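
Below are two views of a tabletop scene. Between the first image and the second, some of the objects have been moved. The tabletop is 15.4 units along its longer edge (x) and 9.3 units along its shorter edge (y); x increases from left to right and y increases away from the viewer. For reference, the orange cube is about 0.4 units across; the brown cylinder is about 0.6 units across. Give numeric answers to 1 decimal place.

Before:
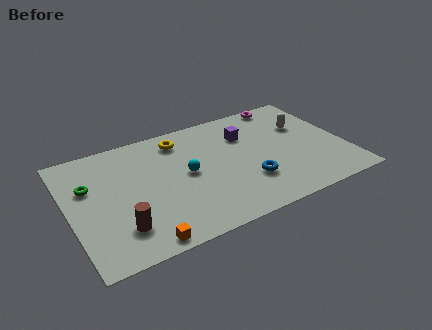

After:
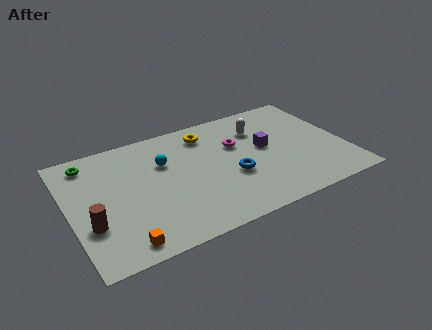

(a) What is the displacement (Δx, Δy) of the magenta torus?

(-3.2, -2.5)

The magenta torus started near (12.7, 8.5) and ended near (9.5, 6.0).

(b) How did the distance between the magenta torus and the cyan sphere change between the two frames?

-3.1

The distance was about 7.2 in the first image and 4.1 in the second, so they moved 3.1 units closer together.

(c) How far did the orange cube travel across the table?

1.0

The orange cube was near (3.5, 0.8) before and (2.5, 1.1) after, so it travelled √(1.0² + 0.3²) ≈ 1.0 units.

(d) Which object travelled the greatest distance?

the magenta torus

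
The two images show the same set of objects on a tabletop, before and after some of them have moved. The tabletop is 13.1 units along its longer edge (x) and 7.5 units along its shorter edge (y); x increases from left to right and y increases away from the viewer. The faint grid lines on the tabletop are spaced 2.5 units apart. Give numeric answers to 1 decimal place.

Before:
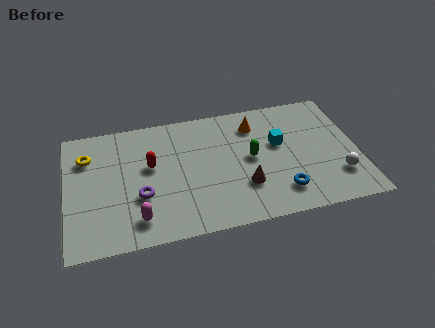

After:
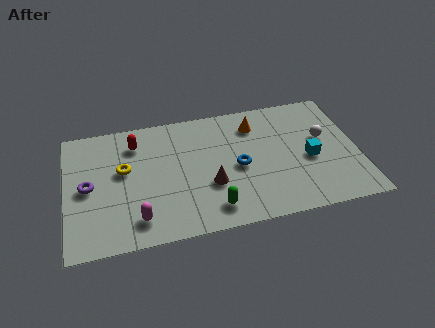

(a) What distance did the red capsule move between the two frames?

1.6

The red capsule was near (3.8, 4.4) before and (3.2, 5.9) after, so it travelled √(0.6² + 1.5²) ≈ 1.6 units.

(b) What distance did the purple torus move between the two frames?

2.5

The purple torus was near (3.3, 2.7) before and (1.0, 3.7) after, so it travelled √(2.3² + 1.0²) ≈ 2.5 units.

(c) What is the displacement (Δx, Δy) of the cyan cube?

(1.3, -1.2)

The cyan cube started near (9.6, 4.5) and ended near (10.9, 3.3).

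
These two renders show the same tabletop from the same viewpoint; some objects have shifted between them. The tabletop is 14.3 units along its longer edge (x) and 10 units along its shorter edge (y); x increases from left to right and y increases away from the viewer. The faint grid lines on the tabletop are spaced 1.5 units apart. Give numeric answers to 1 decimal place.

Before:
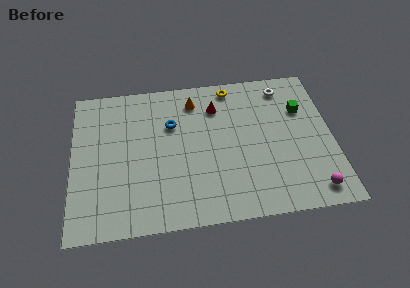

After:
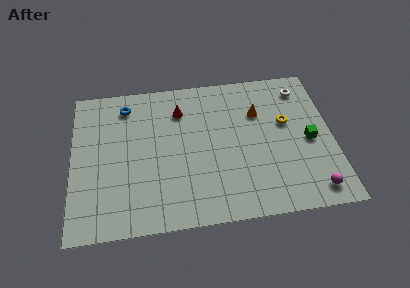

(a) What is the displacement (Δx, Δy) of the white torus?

(1.0, -0.2)

From the two frames, the white torus sits at roughly (11.8, 8.5) before and (12.8, 8.3) after.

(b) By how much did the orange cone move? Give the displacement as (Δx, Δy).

(3.5, -1.3)

From the two frames, the orange cone sits at roughly (6.8, 8.2) before and (10.3, 6.9) after.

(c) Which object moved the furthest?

the yellow torus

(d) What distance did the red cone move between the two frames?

2.0

From (8.0, 7.6) to (6.0, 7.6), the red cone covered √(2.0² + 0.0²) ≈ 2.0 units.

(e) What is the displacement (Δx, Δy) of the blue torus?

(-2.5, 1.6)

The blue torus started near (5.5, 6.7) and ended near (3.0, 8.3).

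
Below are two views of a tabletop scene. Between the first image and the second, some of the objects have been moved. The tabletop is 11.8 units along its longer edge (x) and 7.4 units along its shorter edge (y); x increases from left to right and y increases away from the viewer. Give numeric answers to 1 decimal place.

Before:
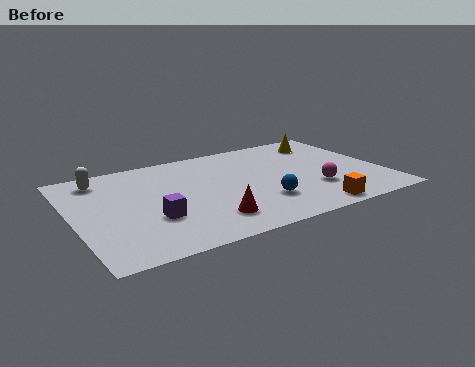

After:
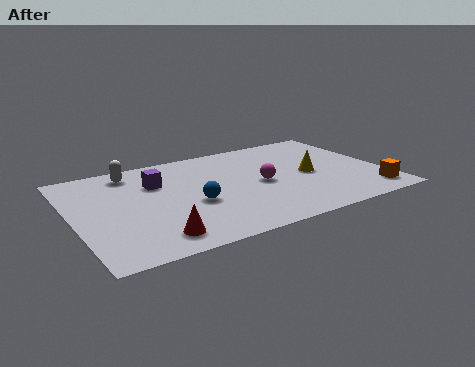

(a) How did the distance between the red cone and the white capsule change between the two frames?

-0.7

Before: roughly 5.8 units apart; after: 5.1. That's 0.7 units closer together.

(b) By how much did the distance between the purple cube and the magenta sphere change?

-2.1

Before: roughly 6.2 units apart; after: 4.1. That's 2.1 units closer together.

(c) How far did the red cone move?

2.1

The red cone moved from about (4.8, 1.6) to (2.7, 1.2), a distance of √(2.1² + 0.4²) ≈ 2.1.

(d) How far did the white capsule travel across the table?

1.2

The white capsule was near (1.3, 6.2) before and (2.5, 6.3) after, so it travelled √(1.2² + 0.1²) ≈ 1.2 units.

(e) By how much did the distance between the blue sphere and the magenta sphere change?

+0.6

They were about 2.1 units apart before and 2.7 after — 0.6 units further apart.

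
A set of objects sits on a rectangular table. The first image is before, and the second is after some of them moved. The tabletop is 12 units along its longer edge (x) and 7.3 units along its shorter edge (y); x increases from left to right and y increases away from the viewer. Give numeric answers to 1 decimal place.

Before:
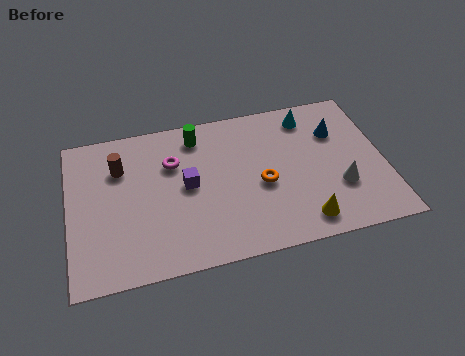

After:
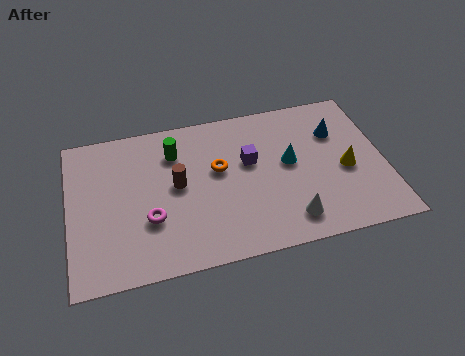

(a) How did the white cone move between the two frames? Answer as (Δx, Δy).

(-2.0, -1.1)

The white cone was at about (10.2, 2.4) and moved to about (8.2, 1.3).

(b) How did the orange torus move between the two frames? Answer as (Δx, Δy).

(-1.6, 1.1)

From the two frames, the orange torus sits at roughly (7.3, 3.2) before and (5.7, 4.3) after.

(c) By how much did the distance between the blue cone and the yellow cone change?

-2.4

Before: roughly 4.3 units apart; after: 1.9. That's 2.4 units closer together.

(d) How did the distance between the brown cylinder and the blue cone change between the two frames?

-2.0

The distance was about 8.3 in the first image and 6.3 in the second, so they moved 2.0 units closer together.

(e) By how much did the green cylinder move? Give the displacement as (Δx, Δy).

(-0.9, -0.6)

The green cylinder was at about (5.0, 6.1) and moved to about (4.1, 5.5).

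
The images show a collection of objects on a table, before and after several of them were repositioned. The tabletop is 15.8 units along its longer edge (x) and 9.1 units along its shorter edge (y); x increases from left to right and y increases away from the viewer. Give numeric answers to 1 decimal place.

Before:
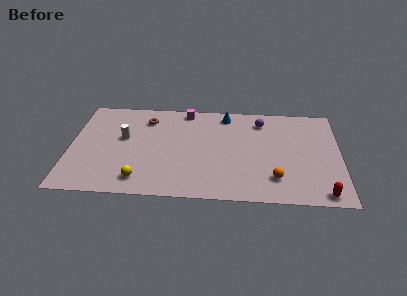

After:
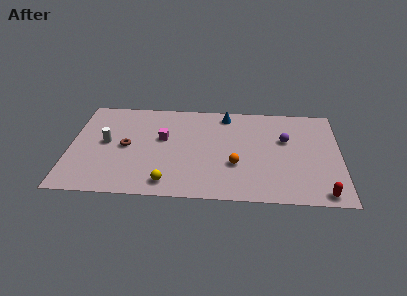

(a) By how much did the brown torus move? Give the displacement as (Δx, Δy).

(-1.1, -2.7)

The brown torus was at about (4.4, 7.2) and moved to about (3.3, 4.5).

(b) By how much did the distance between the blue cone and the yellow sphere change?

-0.7

Before: roughly 8.1 units apart; after: 7.4. That's 0.7 units closer together.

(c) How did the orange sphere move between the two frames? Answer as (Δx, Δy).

(-2.3, 1.1)

From the two frames, the orange sphere sits at roughly (12.0, 2.1) before and (9.7, 3.2) after.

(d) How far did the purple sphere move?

2.2

The purple sphere was near (11.2, 7.4) before and (12.6, 5.7) after, so it travelled √(1.4² + 1.7²) ≈ 2.2 units.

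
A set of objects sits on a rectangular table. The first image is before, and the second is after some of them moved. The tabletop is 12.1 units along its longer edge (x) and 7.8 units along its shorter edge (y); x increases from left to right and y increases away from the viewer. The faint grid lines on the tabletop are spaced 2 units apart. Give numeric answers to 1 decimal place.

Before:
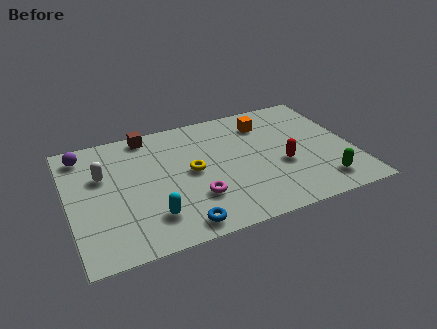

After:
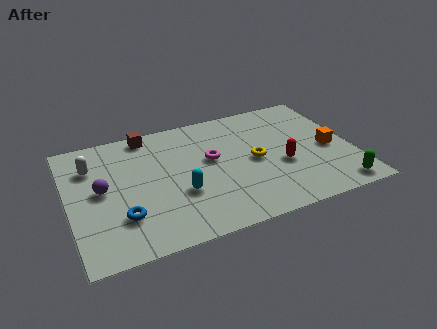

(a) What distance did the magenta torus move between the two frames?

2.4

From (5.2, 2.3) to (6.1, 4.5), the magenta torus covered √(0.9² + 2.2²) ≈ 2.4 units.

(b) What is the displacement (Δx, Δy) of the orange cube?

(2.5, -2.6)

The orange cube was at about (8.6, 6.1) and moved to about (11.1, 3.5).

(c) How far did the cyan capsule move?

1.6

From (3.3, 1.8) to (4.6, 2.8), the cyan capsule covered √(1.3² + 1.0²) ≈ 1.6 units.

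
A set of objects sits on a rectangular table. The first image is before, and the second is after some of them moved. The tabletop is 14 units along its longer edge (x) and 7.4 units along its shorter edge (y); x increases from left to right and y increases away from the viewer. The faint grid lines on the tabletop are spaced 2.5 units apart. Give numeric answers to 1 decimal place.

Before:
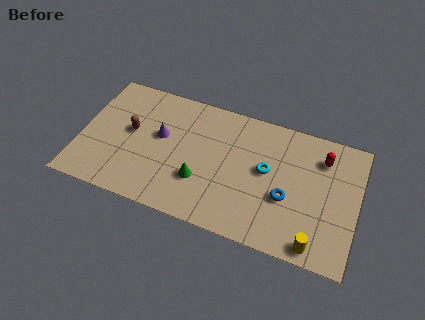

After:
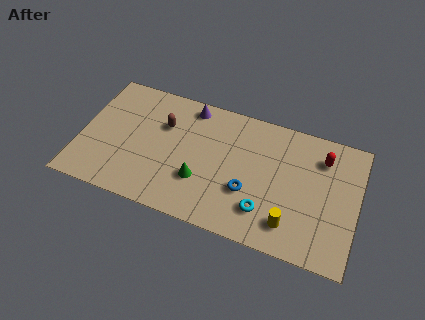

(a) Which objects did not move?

the green cone and the red capsule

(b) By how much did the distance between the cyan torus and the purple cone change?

+0.9

They were about 5.4 units apart before and 6.3 after — 0.9 units further apart.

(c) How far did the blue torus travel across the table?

1.9

From (10.5, 2.9) to (8.6, 2.6), the blue torus covered √(1.9² + 0.3²) ≈ 1.9 units.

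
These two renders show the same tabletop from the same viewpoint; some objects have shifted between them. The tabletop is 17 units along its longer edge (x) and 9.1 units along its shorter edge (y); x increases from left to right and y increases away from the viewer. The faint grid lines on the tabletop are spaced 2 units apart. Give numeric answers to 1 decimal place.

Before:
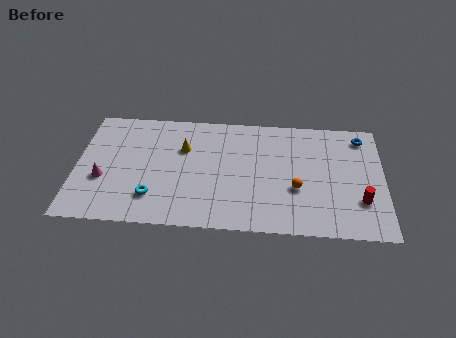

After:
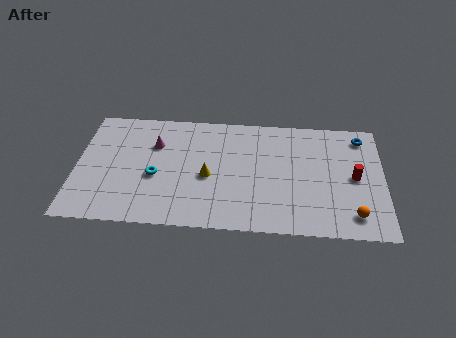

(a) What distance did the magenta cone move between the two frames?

4.0

The magenta cone moved from about (1.5, 3.4) to (4.3, 6.3), a distance of √(2.8² + 2.9²) ≈ 4.0.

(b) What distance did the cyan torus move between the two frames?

1.6

From (4.3, 2.2) to (4.4, 3.8), the cyan torus covered √(0.1² + 1.6²) ≈ 1.6 units.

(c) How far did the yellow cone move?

2.5

The yellow cone was near (5.9, 6.1) before and (7.3, 4.0) after, so it travelled √(1.4² + 2.1²) ≈ 2.5 units.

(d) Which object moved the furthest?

the magenta cone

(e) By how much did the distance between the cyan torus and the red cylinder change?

-0.4

Before: roughly 11.4 units apart; after: 11.0. That's 0.4 units closer together.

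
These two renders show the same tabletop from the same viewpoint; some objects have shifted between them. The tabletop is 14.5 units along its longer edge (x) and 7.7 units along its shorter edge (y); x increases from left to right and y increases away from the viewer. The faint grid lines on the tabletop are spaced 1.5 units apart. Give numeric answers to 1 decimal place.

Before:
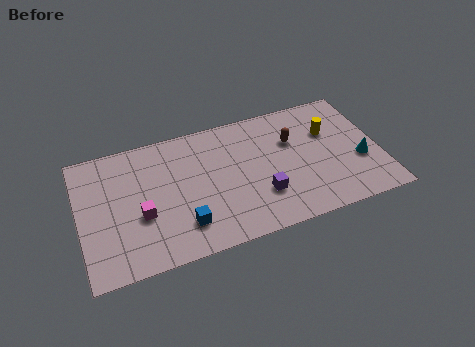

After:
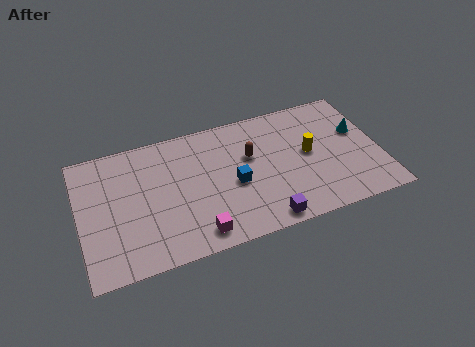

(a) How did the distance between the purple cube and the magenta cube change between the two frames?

-2.5

They were about 5.7 units apart before and 3.2 after — 2.5 units closer together.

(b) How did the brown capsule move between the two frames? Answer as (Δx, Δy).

(-2.1, -0.3)

From the two frames, the brown capsule sits at roughly (10.4, 5.1) before and (8.3, 4.8) after.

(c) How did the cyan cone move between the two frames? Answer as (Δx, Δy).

(0.1, 1.8)

The cyan cone started near (13.5, 2.9) and ended near (13.6, 4.7).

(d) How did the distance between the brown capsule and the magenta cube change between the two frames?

-3.1

Before: roughly 7.8 units apart; after: 4.7. That's 3.1 units closer together.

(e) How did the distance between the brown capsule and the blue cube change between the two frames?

-4.8

Before: roughly 6.5 units apart; after: 1.7. That's 4.8 units closer together.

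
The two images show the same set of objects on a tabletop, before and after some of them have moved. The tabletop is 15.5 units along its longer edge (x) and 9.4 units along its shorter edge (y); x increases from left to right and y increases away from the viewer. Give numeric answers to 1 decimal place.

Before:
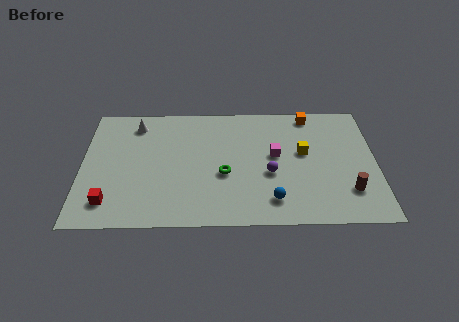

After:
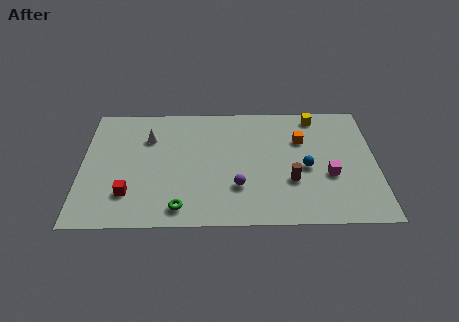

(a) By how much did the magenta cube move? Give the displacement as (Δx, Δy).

(2.8, -1.6)

The magenta cube started near (10.2, 5.2) and ended near (13.0, 3.6).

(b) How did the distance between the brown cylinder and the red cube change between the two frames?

-4.0

They were about 12.5 units apart before and 8.5 after — 4.0 units closer together.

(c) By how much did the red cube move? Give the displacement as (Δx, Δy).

(1.0, 0.6)

The red cube started near (1.5, 1.8) and ended near (2.5, 2.4).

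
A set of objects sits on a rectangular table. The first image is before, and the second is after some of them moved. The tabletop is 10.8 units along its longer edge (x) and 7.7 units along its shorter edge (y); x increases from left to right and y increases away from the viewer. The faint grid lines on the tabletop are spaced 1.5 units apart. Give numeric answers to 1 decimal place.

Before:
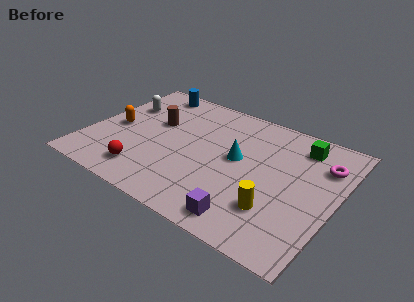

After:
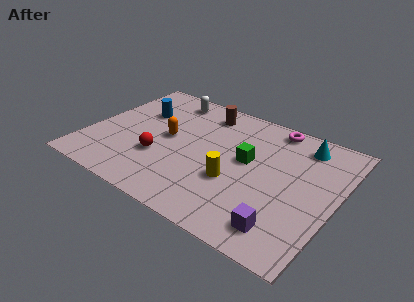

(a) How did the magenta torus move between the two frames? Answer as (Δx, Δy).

(-2.4, 1.3)

The magenta torus was at about (10.0, 5.6) and moved to about (7.6, 6.9).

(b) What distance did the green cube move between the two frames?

2.8

The green cube was near (8.9, 6.3) before and (6.9, 4.3) after, so it travelled √(2.0² + 2.0²) ≈ 2.8 units.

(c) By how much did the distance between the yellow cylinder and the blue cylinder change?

-2.8

The distance was about 8.0 in the first image and 5.2 in the second, so they moved 2.8 units closer together.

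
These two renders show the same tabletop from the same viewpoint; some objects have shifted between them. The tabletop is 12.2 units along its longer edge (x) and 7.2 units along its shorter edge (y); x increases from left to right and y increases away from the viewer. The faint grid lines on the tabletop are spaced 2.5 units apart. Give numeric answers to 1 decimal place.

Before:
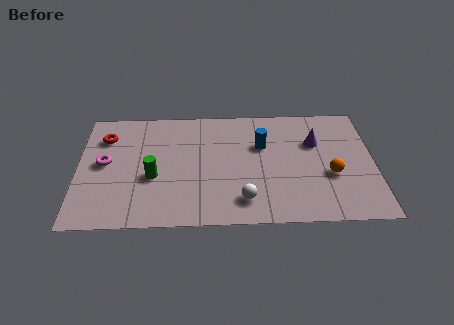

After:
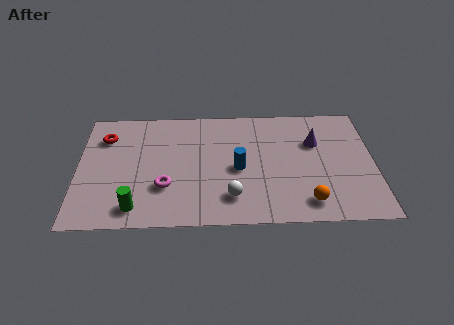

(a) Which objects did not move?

the purple cone and the red torus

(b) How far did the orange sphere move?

1.9

The orange sphere was near (10.4, 2.8) before and (9.4, 1.2) after, so it travelled √(1.0² + 1.6²) ≈ 1.9 units.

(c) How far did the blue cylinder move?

1.7

From (7.6, 4.7) to (6.6, 3.3), the blue cylinder covered √(1.0² + 1.4²) ≈ 1.7 units.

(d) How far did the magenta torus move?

2.9

The magenta torus moved from about (1.1, 3.8) to (3.6, 2.3), a distance of √(2.5² + 1.5²) ≈ 2.9.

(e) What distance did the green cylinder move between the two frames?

1.9

From (3.1, 2.9) to (2.4, 1.1), the green cylinder covered √(0.7² + 1.8²) ≈ 1.9 units.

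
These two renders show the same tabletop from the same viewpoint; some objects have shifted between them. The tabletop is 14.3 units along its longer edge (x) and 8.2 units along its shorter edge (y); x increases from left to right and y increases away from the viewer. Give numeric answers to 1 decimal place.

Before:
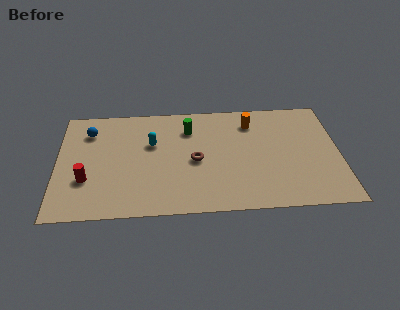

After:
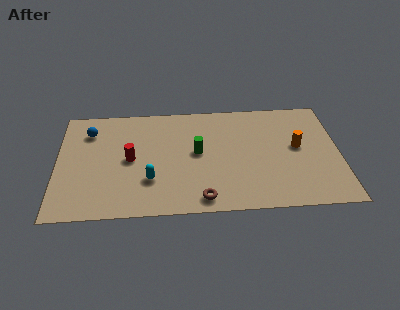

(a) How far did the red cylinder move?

2.6

From (1.5, 2.7) to (3.7, 4.1), the red cylinder covered √(2.2² + 1.4²) ≈ 2.6 units.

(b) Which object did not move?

the blue sphere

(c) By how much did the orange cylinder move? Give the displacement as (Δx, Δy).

(2.3, -2.0)

The orange cylinder was at about (9.9, 6.5) and moved to about (12.2, 4.5).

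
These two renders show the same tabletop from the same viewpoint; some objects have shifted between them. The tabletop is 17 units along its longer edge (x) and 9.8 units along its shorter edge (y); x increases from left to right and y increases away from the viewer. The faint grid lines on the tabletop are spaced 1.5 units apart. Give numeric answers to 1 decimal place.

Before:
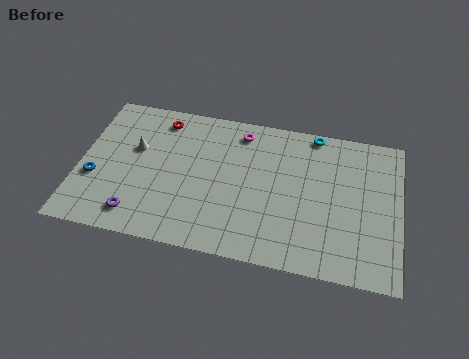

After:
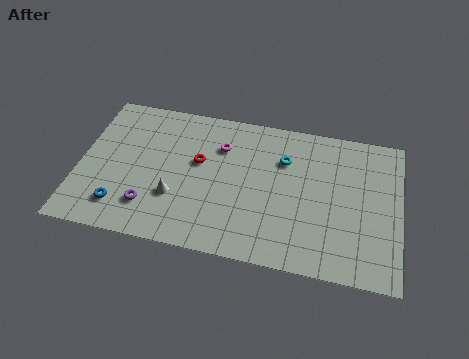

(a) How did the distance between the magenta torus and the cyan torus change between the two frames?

-0.6

Before: roughly 4.0 units apart; after: 3.4. That's 0.6 units closer together.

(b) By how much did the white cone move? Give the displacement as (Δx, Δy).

(2.3, -2.8)

From the two frames, the white cone sits at roughly (2.9, 6.0) before and (5.2, 3.2) after.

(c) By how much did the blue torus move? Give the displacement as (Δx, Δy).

(1.5, -1.6)

The blue torus started near (0.9, 3.6) and ended near (2.4, 2.0).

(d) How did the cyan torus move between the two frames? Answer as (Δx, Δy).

(-1.5, -2.1)

The cyan torus started near (12.3, 9.0) and ended near (10.8, 6.9).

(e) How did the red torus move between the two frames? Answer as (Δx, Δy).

(2.2, -2.5)

The red torus was at about (4.1, 8.3) and moved to about (6.3, 5.8).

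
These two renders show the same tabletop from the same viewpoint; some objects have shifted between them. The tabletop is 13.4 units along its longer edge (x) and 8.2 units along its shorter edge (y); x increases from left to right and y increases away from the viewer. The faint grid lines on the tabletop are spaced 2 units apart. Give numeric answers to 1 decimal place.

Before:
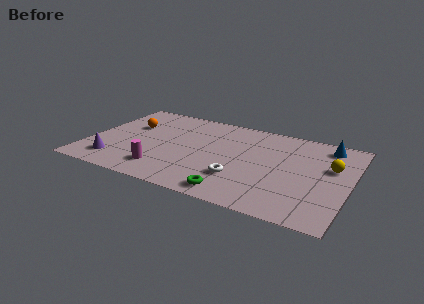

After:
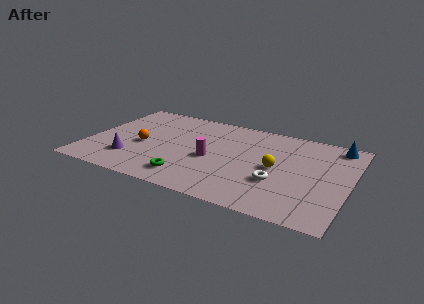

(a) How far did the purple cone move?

0.9

From (1.6, 1.6) to (2.4, 2.1), the purple cone covered √(0.8² + 0.5²) ≈ 0.9 units.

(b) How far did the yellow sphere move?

2.9

From (12.4, 5.1) to (9.7, 4.0), the yellow sphere covered √(2.7² + 1.1²) ≈ 2.9 units.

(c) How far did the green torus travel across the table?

2.5

The green torus moved from about (7.9, 1.0) to (5.5, 1.5), a distance of √(2.4² + 0.5²) ≈ 2.5.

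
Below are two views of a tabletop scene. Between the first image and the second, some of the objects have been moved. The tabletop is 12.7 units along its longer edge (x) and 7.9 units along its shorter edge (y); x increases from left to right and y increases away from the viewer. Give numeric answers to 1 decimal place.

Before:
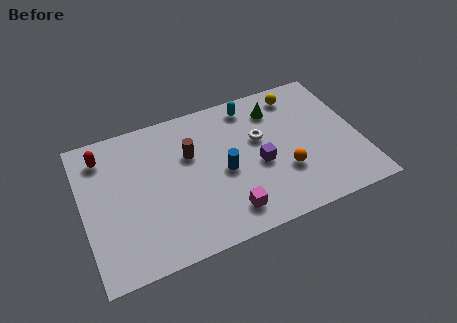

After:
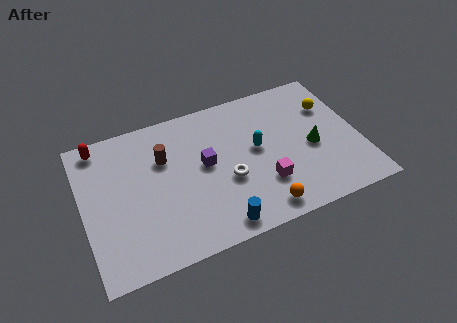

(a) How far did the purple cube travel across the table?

2.6

From (8.0, 3.4) to (5.6, 4.3), the purple cube covered √(2.4² + 0.9²) ≈ 2.6 units.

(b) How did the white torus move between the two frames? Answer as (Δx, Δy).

(-1.7, -1.7)

From the two frames, the white torus sits at roughly (8.2, 4.8) before and (6.5, 3.1) after.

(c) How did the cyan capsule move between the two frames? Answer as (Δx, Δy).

(0.0, -2.5)

The cyan capsule was at about (8.0, 6.8) and moved to about (8.0, 4.3).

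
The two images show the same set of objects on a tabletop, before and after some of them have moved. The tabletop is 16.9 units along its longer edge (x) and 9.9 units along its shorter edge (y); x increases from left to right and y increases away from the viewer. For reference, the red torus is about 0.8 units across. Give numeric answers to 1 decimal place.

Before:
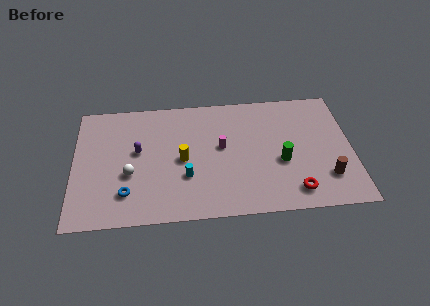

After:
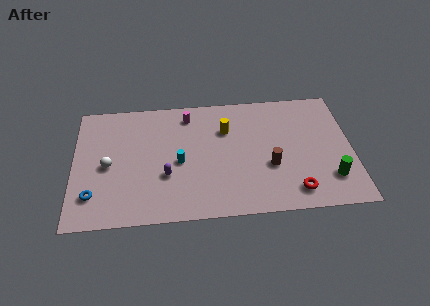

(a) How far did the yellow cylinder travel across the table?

3.5

From (6.6, 4.7) to (9.3, 6.9), the yellow cylinder covered √(2.7² + 2.2²) ≈ 3.5 units.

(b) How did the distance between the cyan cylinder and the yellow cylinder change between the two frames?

+2.4

They were about 1.4 units apart before and 3.8 after — 2.4 units further apart.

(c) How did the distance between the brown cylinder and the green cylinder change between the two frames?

+0.7

Before: roughly 3.1 units apart; after: 3.8. That's 0.7 units further apart.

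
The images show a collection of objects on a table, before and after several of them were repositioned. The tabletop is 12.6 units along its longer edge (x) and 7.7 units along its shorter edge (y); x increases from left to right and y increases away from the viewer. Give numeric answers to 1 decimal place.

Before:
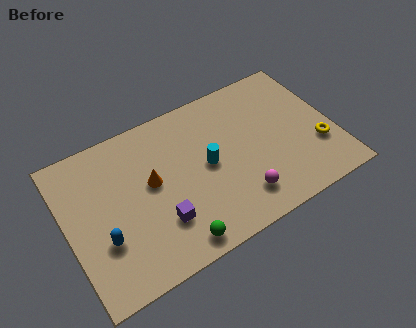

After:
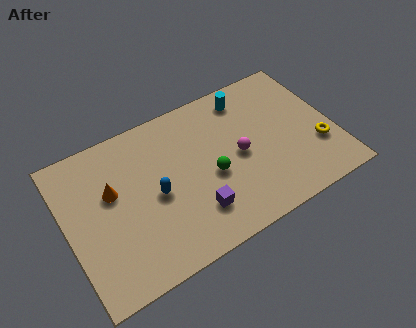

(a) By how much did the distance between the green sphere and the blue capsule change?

-0.9

They were about 3.5 units apart before and 2.6 after — 0.9 units closer together.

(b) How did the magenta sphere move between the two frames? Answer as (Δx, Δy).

(0.3, 2.1)

From the two frames, the magenta sphere sits at roughly (7.8, 1.6) before and (8.1, 3.7) after.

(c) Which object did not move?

the yellow torus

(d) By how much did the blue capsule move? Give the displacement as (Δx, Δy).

(2.6, 1.0)

The blue capsule was at about (1.5, 2.6) and moved to about (4.1, 3.6).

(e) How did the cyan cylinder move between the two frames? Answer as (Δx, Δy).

(2.3, 2.6)

The cyan cylinder started near (6.6, 3.9) and ended near (8.9, 6.5).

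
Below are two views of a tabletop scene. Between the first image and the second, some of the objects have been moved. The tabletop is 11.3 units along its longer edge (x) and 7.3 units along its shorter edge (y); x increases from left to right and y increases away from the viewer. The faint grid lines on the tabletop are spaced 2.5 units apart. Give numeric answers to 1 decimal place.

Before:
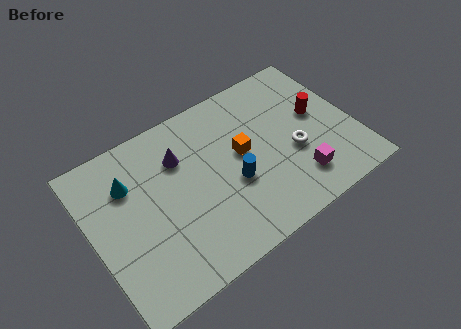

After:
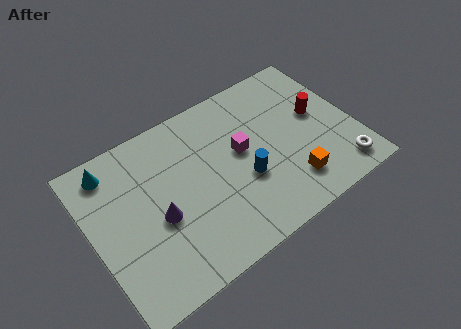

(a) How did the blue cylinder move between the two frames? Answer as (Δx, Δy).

(0.5, -0.1)

The blue cylinder was at about (5.9, 2.9) and moved to about (6.4, 2.8).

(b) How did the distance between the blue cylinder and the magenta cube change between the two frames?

-1.6

Before: roughly 2.9 units apart; after: 1.3. That's 1.6 units closer together.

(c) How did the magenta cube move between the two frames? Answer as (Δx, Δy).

(-2.0, 2.5)

The magenta cube was at about (8.5, 1.6) and moved to about (6.5, 4.1).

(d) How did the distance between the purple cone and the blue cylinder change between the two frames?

+0.7

The distance was about 3.0 in the first image and 3.7 in the second, so they moved 0.7 units further apart.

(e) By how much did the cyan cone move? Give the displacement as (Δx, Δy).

(-0.6, 1.0)

The cyan cone started near (1.8, 5.2) and ended near (1.2, 6.2).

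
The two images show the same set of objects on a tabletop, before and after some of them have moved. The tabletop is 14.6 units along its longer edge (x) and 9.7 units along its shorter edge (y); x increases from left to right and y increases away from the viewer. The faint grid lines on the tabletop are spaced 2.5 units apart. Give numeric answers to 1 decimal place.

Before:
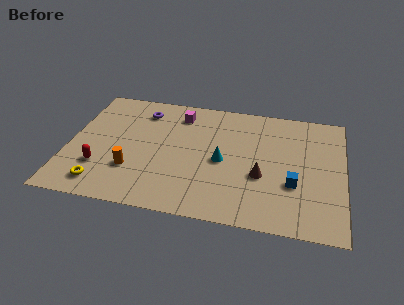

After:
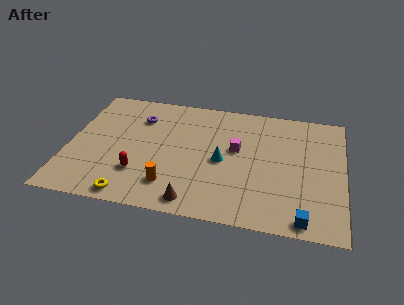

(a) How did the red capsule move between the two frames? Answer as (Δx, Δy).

(2.1, -0.1)

The red capsule was at about (1.8, 2.8) and moved to about (3.9, 2.7).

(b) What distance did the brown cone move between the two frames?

4.3

The brown cone moved from about (10.3, 3.7) to (6.9, 1.1), a distance of √(3.4² + 2.6²) ≈ 4.3.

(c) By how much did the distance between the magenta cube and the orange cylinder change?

-0.7

Before: roughly 5.5 units apart; after: 4.8. That's 0.7 units closer together.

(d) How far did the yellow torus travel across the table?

1.7

The yellow torus moved from about (2.0, 1.5) to (3.6, 0.9), a distance of √(1.6² + 0.6²) ≈ 1.7.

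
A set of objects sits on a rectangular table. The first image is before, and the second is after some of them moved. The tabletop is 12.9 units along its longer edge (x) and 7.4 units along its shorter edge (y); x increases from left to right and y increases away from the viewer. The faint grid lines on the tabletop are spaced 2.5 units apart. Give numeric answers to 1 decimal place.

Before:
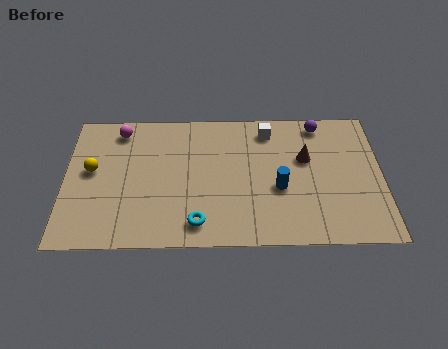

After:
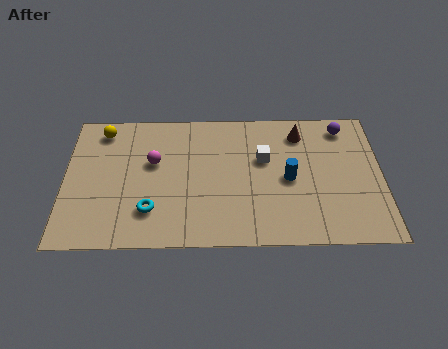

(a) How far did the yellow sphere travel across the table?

2.2

The yellow sphere was near (1.1, 4.1) before and (1.5, 6.3) after, so it travelled √(0.4² + 2.2²) ≈ 2.2 units.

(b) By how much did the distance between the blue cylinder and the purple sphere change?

-0.3

They were about 3.9 units apart before and 3.6 after — 0.3 units closer together.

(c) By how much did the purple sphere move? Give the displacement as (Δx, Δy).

(1.0, -0.2)

The purple sphere was at about (10.4, 6.5) and moved to about (11.4, 6.3).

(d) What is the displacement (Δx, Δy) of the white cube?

(-0.2, -1.6)

The white cube was at about (8.3, 6.2) and moved to about (8.1, 4.6).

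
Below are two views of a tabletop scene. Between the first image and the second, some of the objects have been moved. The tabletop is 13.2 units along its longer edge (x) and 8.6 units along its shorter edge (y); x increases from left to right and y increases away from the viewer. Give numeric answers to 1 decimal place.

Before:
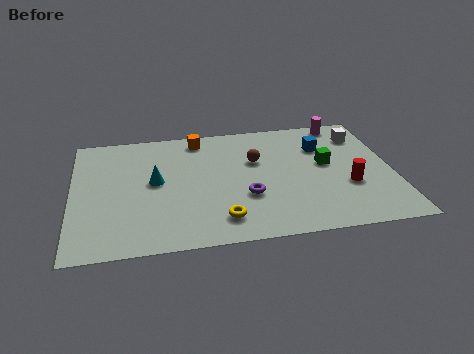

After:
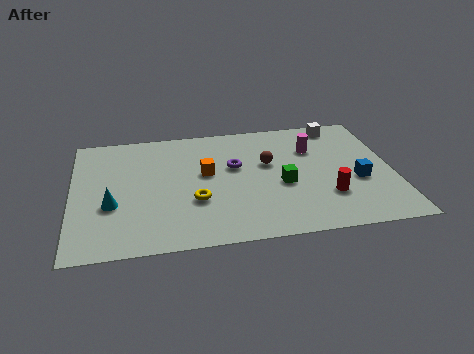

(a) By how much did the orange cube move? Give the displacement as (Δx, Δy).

(0.2, -2.6)

The orange cube started near (5.3, 7.5) and ended near (5.5, 4.9).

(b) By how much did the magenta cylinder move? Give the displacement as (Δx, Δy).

(-1.4, -1.8)

The magenta cylinder started near (11.4, 7.8) and ended near (10.0, 6.0).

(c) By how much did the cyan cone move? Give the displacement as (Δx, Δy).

(-1.8, -1.4)

From the two frames, the cyan cone sits at roughly (3.4, 4.6) before and (1.6, 3.2) after.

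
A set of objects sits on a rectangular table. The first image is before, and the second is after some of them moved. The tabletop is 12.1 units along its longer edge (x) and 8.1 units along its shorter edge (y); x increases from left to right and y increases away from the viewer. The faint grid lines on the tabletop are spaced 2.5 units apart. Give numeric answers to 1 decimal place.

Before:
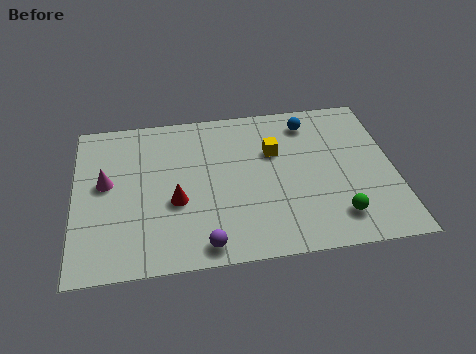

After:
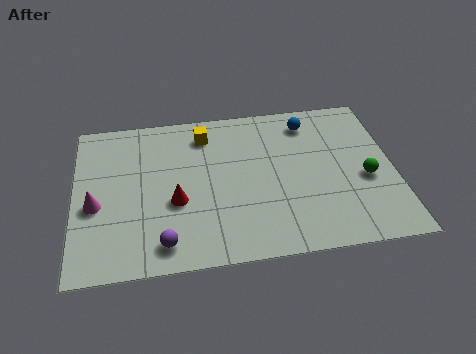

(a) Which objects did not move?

the blue sphere and the red cone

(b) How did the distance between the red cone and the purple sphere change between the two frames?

-0.4

The distance was about 2.5 in the first image and 2.1 in the second, so they moved 0.4 units closer together.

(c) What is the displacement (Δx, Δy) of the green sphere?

(1.2, 1.8)

From the two frames, the green sphere sits at roughly (9.8, 1.6) before and (11.0, 3.4) after.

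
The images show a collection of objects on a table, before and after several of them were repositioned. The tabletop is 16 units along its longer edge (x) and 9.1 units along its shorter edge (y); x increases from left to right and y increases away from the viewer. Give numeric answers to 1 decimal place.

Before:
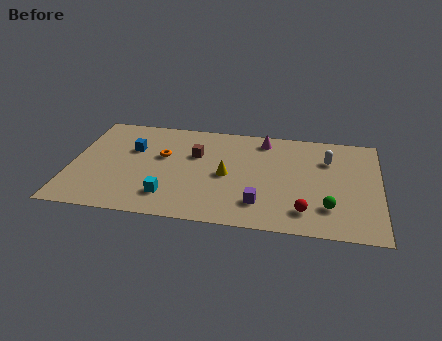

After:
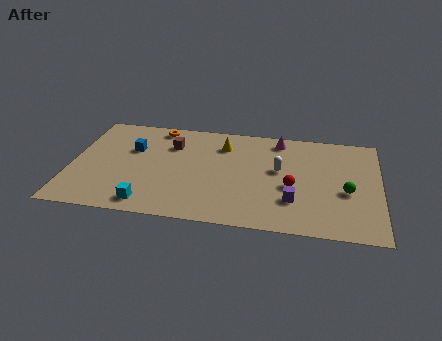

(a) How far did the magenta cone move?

0.8

The magenta cone moved from about (9.9, 7.8) to (10.7, 7.9), a distance of √(0.8² + 0.1²) ≈ 0.8.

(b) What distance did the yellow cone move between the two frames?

2.7

From (8.1, 4.3) to (7.8, 7.0), the yellow cone covered √(0.3² + 2.7²) ≈ 2.7 units.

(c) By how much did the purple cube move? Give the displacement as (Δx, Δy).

(1.7, 0.5)

The purple cube started near (9.9, 2.1) and ended near (11.6, 2.6).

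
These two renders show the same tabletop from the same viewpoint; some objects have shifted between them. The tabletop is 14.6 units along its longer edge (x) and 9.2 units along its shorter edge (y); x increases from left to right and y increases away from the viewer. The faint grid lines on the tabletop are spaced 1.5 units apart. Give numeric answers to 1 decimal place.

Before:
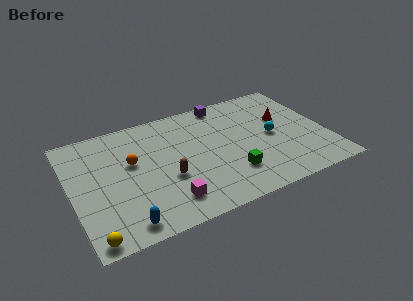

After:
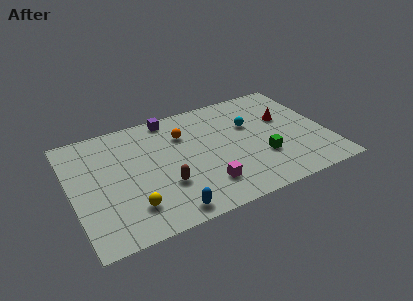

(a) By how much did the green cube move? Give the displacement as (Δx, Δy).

(1.9, 0.6)

The green cube was at about (8.8, 2.4) and moved to about (10.7, 3.0).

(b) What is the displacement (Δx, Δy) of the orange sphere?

(3.1, 1.1)

The orange sphere started near (3.5, 5.5) and ended near (6.6, 6.6).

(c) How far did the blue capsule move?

2.4

From (2.6, 1.1) to (5.0, 1.0), the blue capsule covered √(2.4² + 0.1²) ≈ 2.4 units.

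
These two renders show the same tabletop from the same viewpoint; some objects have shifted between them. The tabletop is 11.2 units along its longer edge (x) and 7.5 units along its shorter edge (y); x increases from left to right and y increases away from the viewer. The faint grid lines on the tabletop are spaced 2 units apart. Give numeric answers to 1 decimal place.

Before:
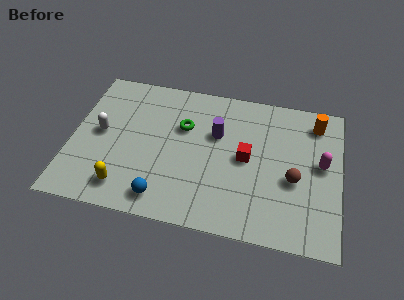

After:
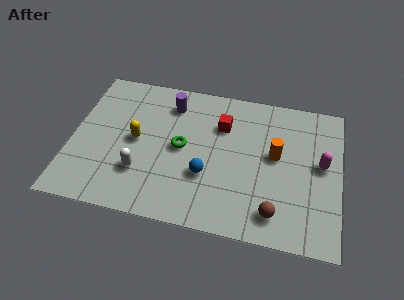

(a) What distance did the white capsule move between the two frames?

2.5

From (1.2, 3.9) to (3.0, 2.2), the white capsule covered √(1.8² + 1.7²) ≈ 2.5 units.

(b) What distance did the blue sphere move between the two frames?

2.3

The blue sphere was near (4.0, 1.1) before and (5.7, 2.6) after, so it travelled √(1.7² + 1.5²) ≈ 2.3 units.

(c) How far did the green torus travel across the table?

1.1

From (4.6, 4.9) to (4.6, 3.8), the green torus covered √(0.0² + 1.1²) ≈ 1.1 units.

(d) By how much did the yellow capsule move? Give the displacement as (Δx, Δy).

(0.3, 2.5)

From the two frames, the yellow capsule sits at roughly (2.4, 1.3) before and (2.7, 3.8) after.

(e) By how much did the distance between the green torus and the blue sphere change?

-2.2

They were about 3.8 units apart before and 1.6 after — 2.2 units closer together.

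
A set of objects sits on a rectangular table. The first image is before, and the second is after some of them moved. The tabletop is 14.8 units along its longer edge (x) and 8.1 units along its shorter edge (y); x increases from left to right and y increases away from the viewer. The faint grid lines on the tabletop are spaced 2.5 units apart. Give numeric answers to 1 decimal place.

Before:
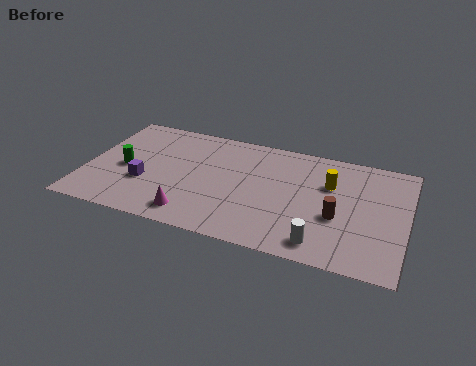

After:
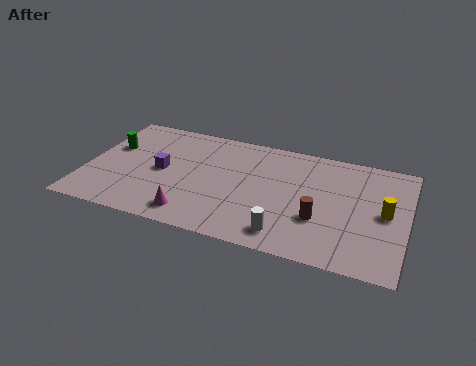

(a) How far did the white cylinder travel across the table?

1.6

From (11.1, 1.2) to (9.5, 1.3), the white cylinder covered √(1.6² + 0.1²) ≈ 1.6 units.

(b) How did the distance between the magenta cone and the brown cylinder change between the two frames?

-0.9

The distance was about 6.8 in the first image and 5.9 in the second, so they moved 0.9 units closer together.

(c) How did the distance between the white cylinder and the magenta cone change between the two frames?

-1.6

They were about 5.9 units apart before and 4.3 after — 1.6 units closer together.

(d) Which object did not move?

the magenta cone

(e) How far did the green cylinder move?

1.6

The green cylinder moved from about (1.8, 3.7) to (1.0, 5.1), a distance of √(0.8² + 1.4²) ≈ 1.6.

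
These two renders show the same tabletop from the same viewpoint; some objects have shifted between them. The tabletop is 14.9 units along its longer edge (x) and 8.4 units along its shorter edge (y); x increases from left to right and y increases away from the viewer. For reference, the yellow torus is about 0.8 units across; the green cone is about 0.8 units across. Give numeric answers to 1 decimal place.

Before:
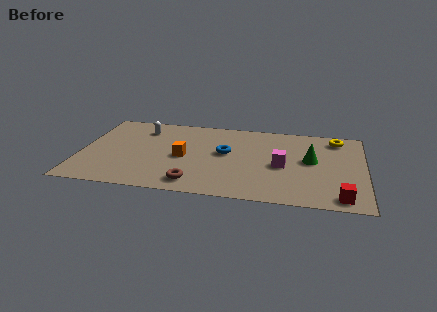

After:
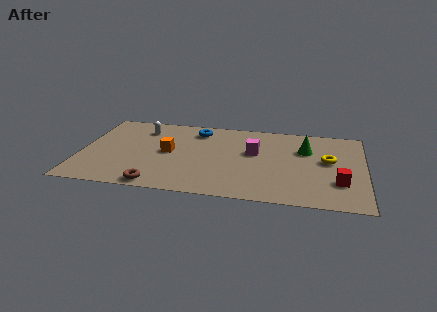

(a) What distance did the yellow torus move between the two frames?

2.4

From (13.4, 7.1) to (13.0, 4.7), the yellow torus covered √(0.4² + 2.4²) ≈ 2.4 units.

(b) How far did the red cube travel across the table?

1.5

The red cube was near (13.7, 1.0) before and (13.6, 2.5) after, so it travelled √(0.1² + 1.5²) ≈ 1.5 units.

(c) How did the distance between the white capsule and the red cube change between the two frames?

-0.7

The distance was about 12.0 in the first image and 11.3 in the second, so they moved 0.7 units closer together.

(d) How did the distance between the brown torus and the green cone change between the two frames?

+2.2

They were about 6.8 units apart before and 9.0 after — 2.2 units further apart.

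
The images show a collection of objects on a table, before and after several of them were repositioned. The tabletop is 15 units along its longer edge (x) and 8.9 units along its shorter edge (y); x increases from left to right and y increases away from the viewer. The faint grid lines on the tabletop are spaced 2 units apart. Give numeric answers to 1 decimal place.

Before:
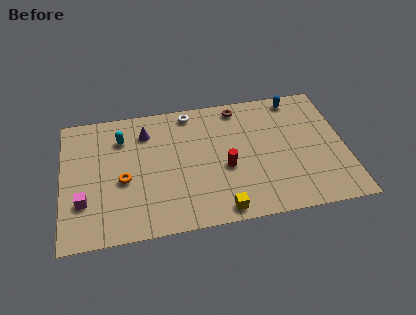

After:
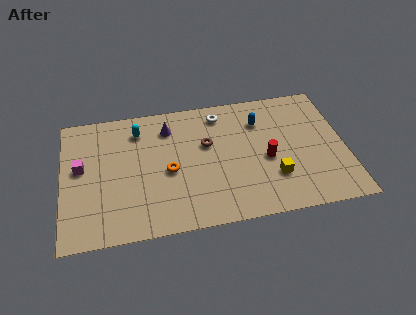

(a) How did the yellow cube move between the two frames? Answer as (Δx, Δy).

(2.9, 1.7)

The yellow cube was at about (8.2, 0.9) and moved to about (11.1, 2.6).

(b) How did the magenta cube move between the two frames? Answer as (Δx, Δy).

(-0.1, 2.3)

The magenta cube was at about (1.1, 2.7) and moved to about (1.0, 5.0).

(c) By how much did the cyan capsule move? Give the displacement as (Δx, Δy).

(0.9, 0.4)

From the two frames, the cyan capsule sits at roughly (3.2, 6.7) before and (4.1, 7.1) after.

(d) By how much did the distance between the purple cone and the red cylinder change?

+0.8

They were about 5.2 units apart before and 6.0 after — 0.8 units further apart.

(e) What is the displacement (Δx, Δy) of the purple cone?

(1.2, 0.1)

The purple cone was at about (4.5, 6.9) and moved to about (5.7, 7.0).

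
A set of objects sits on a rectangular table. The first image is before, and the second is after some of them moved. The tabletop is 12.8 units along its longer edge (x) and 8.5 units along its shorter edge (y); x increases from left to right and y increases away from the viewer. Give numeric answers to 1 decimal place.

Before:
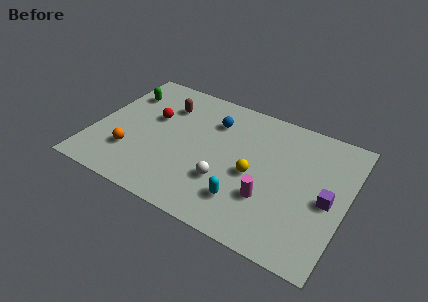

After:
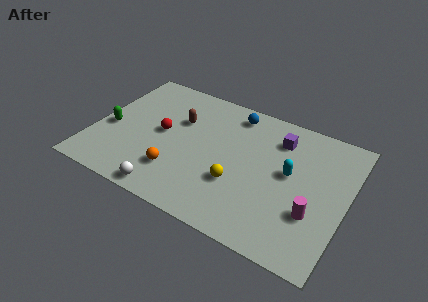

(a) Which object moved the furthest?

the purple cube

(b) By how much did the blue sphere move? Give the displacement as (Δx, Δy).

(0.9, 1.0)

The blue sphere was at about (5.8, 6.3) and moved to about (6.7, 7.3).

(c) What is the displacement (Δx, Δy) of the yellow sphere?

(-0.7, -0.9)

The yellow sphere was at about (8.2, 3.8) and moved to about (7.5, 2.9).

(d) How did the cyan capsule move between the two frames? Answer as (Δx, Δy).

(1.9, 2.7)

The cyan capsule was at about (8.0, 2.0) and moved to about (9.9, 4.7).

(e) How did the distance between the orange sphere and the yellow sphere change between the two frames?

-3.2

They were about 6.3 units apart before and 3.1 after — 3.2 units closer together.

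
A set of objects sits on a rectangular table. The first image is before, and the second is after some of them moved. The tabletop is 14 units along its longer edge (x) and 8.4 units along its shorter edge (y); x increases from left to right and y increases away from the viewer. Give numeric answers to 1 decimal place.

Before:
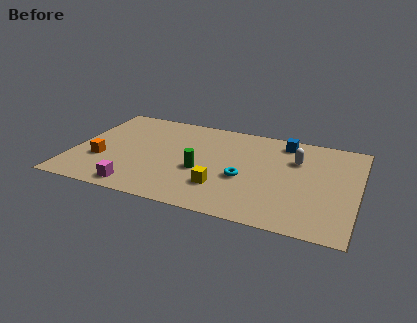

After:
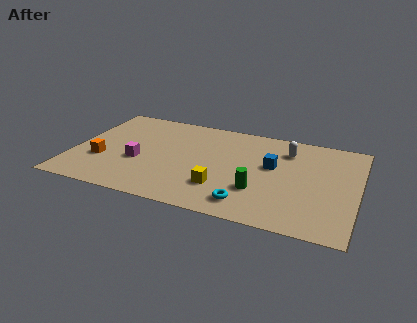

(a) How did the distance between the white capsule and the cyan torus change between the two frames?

+1.9

Before: roughly 3.4 units apart; after: 5.3. That's 1.9 units further apart.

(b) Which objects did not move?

the orange cube and the yellow cube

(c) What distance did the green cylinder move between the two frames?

3.0

The green cylinder moved from about (6.4, 3.4) to (9.3, 2.6), a distance of √(2.9² + 0.8²) ≈ 3.0.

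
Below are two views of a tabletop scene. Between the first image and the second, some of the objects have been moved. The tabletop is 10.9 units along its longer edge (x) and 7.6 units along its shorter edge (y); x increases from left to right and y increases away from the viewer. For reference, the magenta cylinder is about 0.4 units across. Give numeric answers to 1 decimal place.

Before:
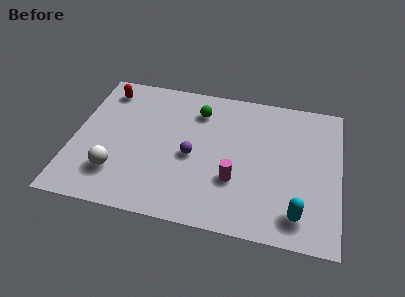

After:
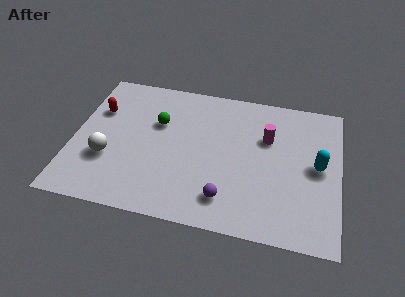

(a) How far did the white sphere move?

0.8

The white sphere was near (1.9, 1.9) before and (1.5, 2.6) after, so it travelled √(0.4² + 0.7²) ≈ 0.8 units.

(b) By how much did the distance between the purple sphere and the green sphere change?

+2.0

They were about 2.5 units apart before and 4.5 after — 2.0 units further apart.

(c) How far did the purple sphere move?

2.4

From (4.9, 3.4) to (6.4, 1.5), the purple sphere covered √(1.5² + 1.9²) ≈ 2.4 units.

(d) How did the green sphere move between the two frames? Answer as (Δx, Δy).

(-1.6, -1.0)

From the two frames, the green sphere sits at roughly (5.0, 5.9) before and (3.4, 4.9) after.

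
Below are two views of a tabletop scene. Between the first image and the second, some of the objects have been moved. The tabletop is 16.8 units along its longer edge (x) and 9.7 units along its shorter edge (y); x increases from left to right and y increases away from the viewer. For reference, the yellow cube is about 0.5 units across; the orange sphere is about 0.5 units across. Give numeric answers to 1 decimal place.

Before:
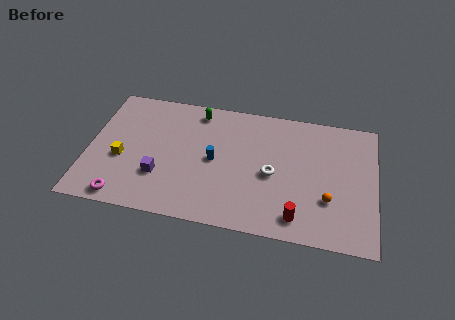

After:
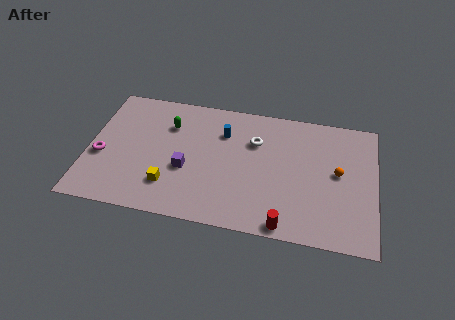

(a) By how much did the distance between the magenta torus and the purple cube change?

+2.2

They were about 2.8 units apart before and 5.0 after — 2.2 units further apart.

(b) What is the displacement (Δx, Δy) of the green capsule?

(-1.6, -1.4)

The green capsule was at about (6.2, 8.4) and moved to about (4.6, 7.0).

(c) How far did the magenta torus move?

3.3

The magenta torus was near (2.3, 1.0) before and (0.8, 3.9) after, so it travelled √(1.5² + 2.9²) ≈ 3.3 units.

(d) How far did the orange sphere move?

2.2

The orange sphere was near (14.1, 3.1) before and (14.6, 5.2) after, so it travelled √(0.5² + 2.1²) ≈ 2.2 units.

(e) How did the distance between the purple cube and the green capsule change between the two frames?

-2.3

They were about 5.7 units apart before and 3.4 after — 2.3 units closer together.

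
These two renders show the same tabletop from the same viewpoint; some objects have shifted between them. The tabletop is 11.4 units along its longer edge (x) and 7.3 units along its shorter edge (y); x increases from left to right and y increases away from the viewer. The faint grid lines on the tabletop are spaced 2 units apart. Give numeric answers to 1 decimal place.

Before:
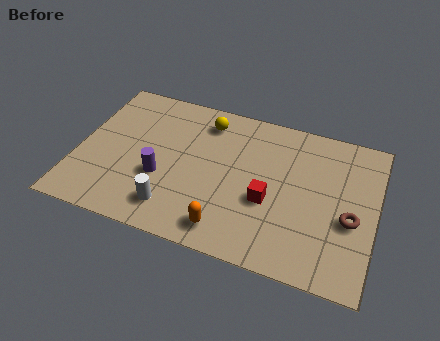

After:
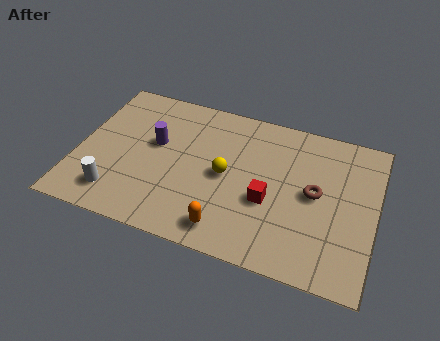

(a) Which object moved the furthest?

the yellow sphere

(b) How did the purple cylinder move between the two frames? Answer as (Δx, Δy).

(-0.4, 1.6)

The purple cylinder started near (3.3, 2.7) and ended near (2.9, 4.3).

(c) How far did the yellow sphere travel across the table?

2.6

The yellow sphere was near (4.7, 6.0) before and (5.7, 3.6) after, so it travelled √(1.0² + 2.4²) ≈ 2.6 units.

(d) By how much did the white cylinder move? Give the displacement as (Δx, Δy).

(-2.2, 0.0)

The white cylinder started near (3.9, 1.4) and ended near (1.7, 1.4).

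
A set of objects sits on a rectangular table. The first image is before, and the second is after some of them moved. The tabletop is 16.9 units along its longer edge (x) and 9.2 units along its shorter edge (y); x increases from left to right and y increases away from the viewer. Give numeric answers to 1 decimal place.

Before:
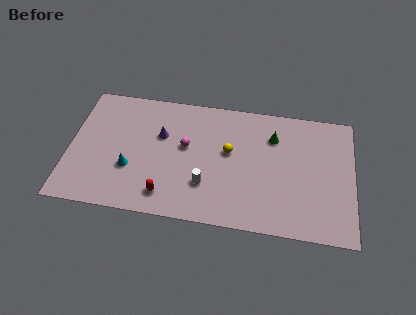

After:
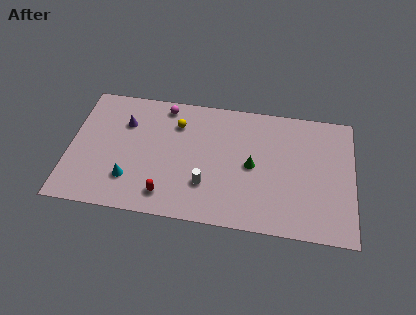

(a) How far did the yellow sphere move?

3.6

The yellow sphere was near (9.5, 5.3) before and (6.3, 6.9) after, so it travelled √(3.2² + 1.6²) ≈ 3.6 units.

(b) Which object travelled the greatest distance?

the yellow sphere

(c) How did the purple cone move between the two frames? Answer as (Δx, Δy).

(-2.2, 0.6)

The purple cone was at about (5.4, 5.9) and moved to about (3.2, 6.5).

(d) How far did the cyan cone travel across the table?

0.8

From (3.7, 3.2) to (3.7, 2.4), the cyan cone covered √(0.0² + 0.8²) ≈ 0.8 units.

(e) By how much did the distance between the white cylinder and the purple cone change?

+2.0

Before: roughly 4.3 units apart; after: 6.3. That's 2.0 units further apart.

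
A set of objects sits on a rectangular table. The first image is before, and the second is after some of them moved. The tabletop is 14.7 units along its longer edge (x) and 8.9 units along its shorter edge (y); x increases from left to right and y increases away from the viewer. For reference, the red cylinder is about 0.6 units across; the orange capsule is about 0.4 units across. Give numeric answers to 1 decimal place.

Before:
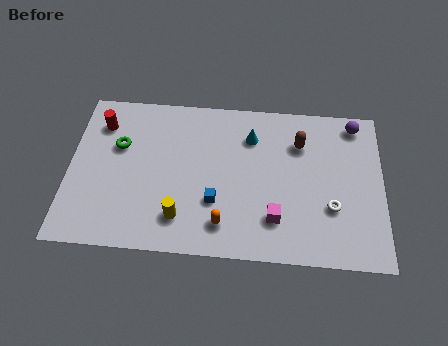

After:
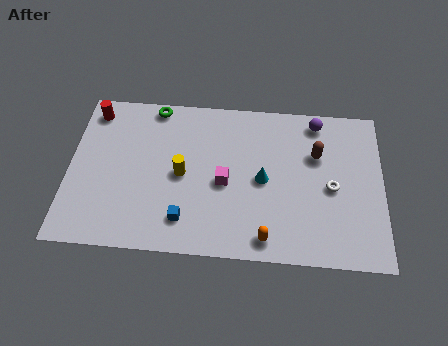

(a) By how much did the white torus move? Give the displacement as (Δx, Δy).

(0.0, 1.1)

The white torus started near (12.3, 3.0) and ended near (12.3, 4.1).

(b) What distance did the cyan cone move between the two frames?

2.5

From (8.5, 6.7) to (9.1, 4.3), the cyan cone covered √(0.6² + 2.4²) ≈ 2.5 units.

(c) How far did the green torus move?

2.9

From (2.3, 5.7) to (3.9, 8.1), the green torus covered √(1.6² + 2.4²) ≈ 2.9 units.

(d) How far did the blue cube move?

1.8

The blue cube moved from about (6.9, 2.9) to (5.5, 1.8), a distance of √(1.4² + 1.1²) ≈ 1.8.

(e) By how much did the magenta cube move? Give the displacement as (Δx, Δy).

(-2.4, 1.8)

The magenta cube started near (9.7, 2.2) and ended near (7.3, 4.0).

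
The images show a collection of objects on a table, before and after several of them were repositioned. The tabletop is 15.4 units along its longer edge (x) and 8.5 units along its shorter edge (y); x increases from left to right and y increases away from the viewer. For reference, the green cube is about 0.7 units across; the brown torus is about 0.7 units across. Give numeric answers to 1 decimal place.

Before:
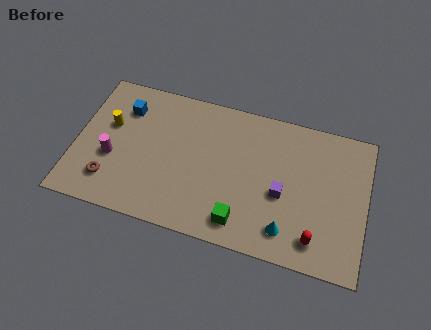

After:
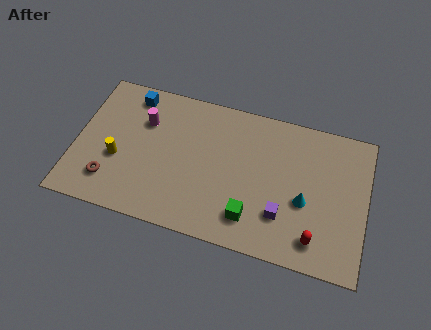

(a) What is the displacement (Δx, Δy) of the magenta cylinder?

(1.5, 2.6)

From the two frames, the magenta cylinder sits at roughly (2.0, 3.3) before and (3.5, 5.9) after.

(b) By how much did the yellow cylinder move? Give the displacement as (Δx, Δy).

(0.6, -1.9)

From the two frames, the yellow cylinder sits at roughly (1.7, 5.2) before and (2.3, 3.3) after.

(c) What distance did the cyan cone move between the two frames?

2.1

The cyan cone moved from about (11.4, 1.6) to (12.2, 3.5), a distance of √(0.8² + 1.9²) ≈ 2.1.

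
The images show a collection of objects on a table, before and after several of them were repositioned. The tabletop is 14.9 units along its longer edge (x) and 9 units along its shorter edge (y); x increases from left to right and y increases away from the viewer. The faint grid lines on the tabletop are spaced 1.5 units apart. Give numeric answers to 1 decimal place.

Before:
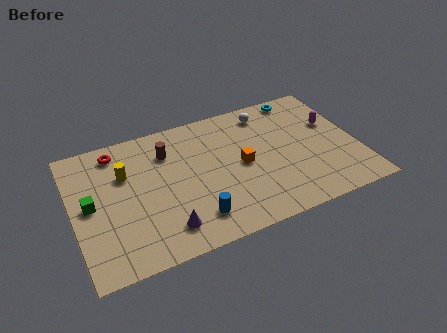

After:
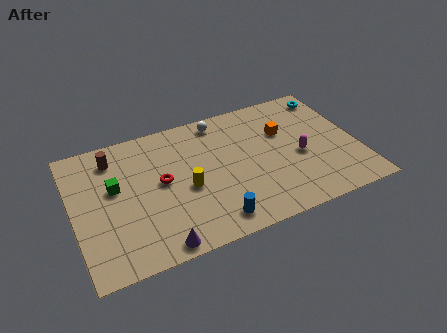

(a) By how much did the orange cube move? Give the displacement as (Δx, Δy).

(2.4, 1.5)

The orange cube was at about (8.8, 4.4) and moved to about (11.2, 5.9).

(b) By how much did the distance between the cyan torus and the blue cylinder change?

+0.6

Before: roughly 9.0 units apart; after: 9.6. That's 0.6 units further apart.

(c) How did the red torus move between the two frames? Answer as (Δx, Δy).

(2.1, -2.9)

From the two frames, the red torus sits at roughly (2.5, 7.7) before and (4.6, 4.8) after.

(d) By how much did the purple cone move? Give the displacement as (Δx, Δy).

(-0.5, -0.9)

From the two frames, the purple cone sits at roughly (4.5, 1.7) before and (4.0, 0.8) after.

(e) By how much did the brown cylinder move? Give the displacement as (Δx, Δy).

(-2.8, 0.6)

The brown cylinder started near (5.1, 6.7) and ended near (2.3, 7.3).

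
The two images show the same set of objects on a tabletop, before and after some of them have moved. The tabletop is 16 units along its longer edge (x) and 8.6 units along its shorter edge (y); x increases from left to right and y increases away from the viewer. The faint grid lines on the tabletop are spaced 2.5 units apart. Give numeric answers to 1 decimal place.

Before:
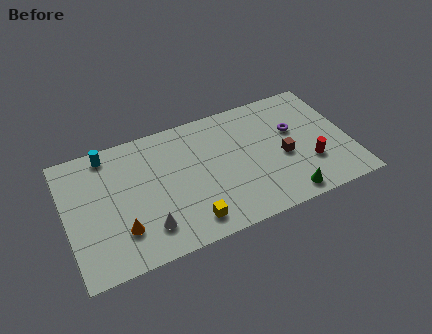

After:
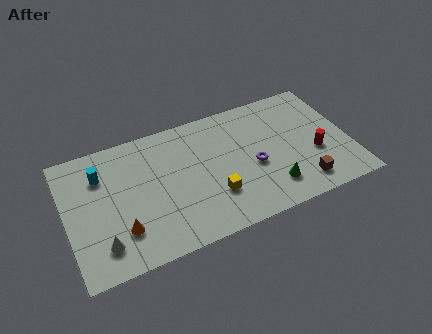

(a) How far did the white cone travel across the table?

2.5

From (4.3, 1.9) to (1.8, 1.8), the white cone covered √(2.5² + 0.1²) ≈ 2.5 units.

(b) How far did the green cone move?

1.1

The green cone moved from about (12.0, 1.0) to (11.3, 1.9), a distance of √(0.7² + 0.9²) ≈ 1.1.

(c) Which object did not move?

the orange cone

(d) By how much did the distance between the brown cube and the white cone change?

+3.1

They were about 8.1 units apart before and 11.2 after — 3.1 units further apart.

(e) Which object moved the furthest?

the purple torus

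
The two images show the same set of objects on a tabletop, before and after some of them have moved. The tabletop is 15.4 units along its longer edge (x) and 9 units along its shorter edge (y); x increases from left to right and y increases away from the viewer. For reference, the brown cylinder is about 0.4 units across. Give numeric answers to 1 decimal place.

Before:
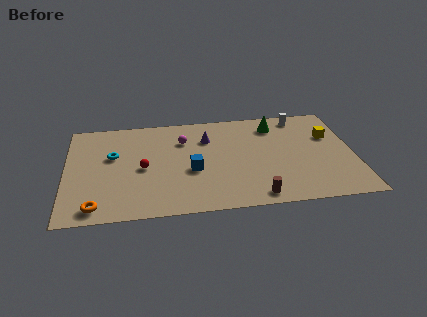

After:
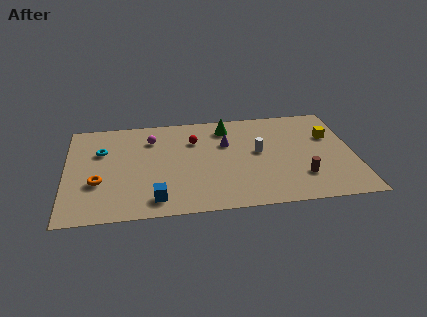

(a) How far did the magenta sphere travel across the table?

1.7

The magenta sphere moved from about (6.3, 6.5) to (4.6, 6.8), a distance of √(1.7² + 0.3²) ≈ 1.7.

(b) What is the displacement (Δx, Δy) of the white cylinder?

(-2.4, -3.0)

The white cylinder was at about (12.7, 7.9) and moved to about (10.3, 4.9).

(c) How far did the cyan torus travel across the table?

0.8

From (2.5, 5.5) to (1.9, 6.0), the cyan torus covered √(0.6² + 0.5²) ≈ 0.8 units.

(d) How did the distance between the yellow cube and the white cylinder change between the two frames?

+1.5

They were about 2.5 units apart before and 4.0 after — 1.5 units further apart.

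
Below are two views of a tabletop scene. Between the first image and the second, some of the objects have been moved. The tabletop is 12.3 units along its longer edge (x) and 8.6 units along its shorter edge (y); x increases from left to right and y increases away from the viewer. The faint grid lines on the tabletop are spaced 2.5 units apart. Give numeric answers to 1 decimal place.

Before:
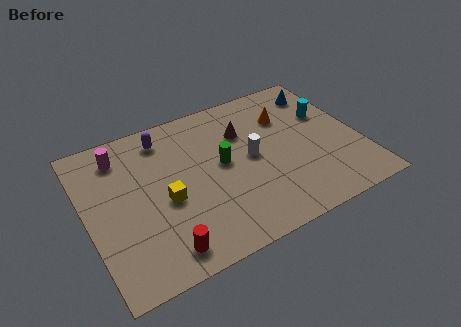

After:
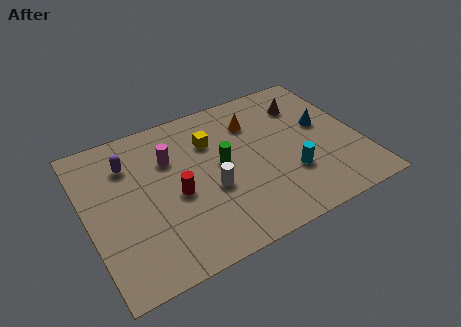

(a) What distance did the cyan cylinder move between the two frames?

3.6

The cyan cylinder was near (11.1, 5.5) before and (8.9, 2.7) after, so it travelled √(2.2² + 2.8²) ≈ 3.6 units.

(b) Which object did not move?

the green cylinder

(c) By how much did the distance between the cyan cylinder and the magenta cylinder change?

-3.5

They were about 9.4 units apart before and 5.9 after — 3.5 units closer together.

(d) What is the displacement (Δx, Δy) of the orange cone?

(-1.5, 0.3)

From the two frames, the orange cone sits at roughly (9.3, 6.1) before and (7.8, 6.4) after.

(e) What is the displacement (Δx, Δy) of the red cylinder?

(1.0, 2.6)

From the two frames, the red cylinder sits at roughly (2.9, 1.2) before and (3.9, 3.8) after.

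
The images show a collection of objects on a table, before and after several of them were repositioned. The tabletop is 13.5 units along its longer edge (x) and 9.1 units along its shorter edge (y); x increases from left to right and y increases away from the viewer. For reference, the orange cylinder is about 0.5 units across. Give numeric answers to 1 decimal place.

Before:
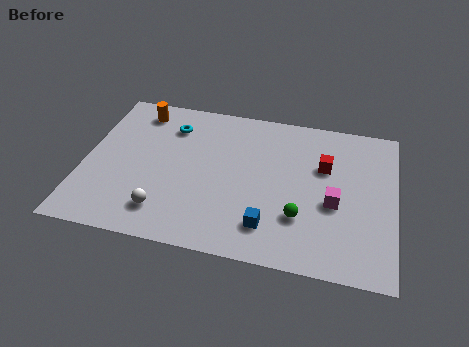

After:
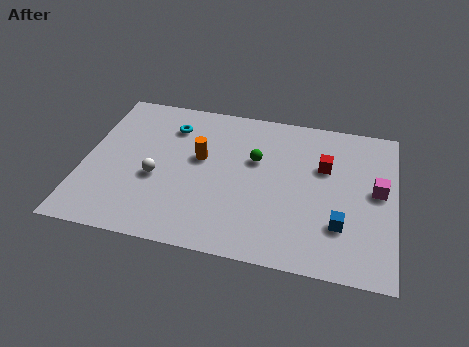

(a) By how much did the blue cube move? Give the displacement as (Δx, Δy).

(3.0, 0.7)

From the two frames, the blue cube sits at roughly (8.2, 1.9) before and (11.2, 2.6) after.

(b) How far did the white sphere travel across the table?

2.0

The white sphere was near (3.7, 1.8) before and (3.2, 3.7) after, so it travelled √(0.5² + 1.9²) ≈ 2.0 units.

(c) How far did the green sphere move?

3.7

The green sphere moved from about (9.5, 2.7) to (7.4, 5.7), a distance of √(2.1² + 3.0²) ≈ 3.7.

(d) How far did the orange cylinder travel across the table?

3.8

The orange cylinder moved from about (2.1, 7.7) to (5.0, 5.3), a distance of √(2.9² + 2.4²) ≈ 3.8.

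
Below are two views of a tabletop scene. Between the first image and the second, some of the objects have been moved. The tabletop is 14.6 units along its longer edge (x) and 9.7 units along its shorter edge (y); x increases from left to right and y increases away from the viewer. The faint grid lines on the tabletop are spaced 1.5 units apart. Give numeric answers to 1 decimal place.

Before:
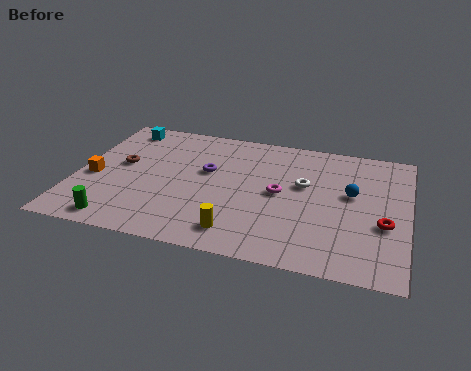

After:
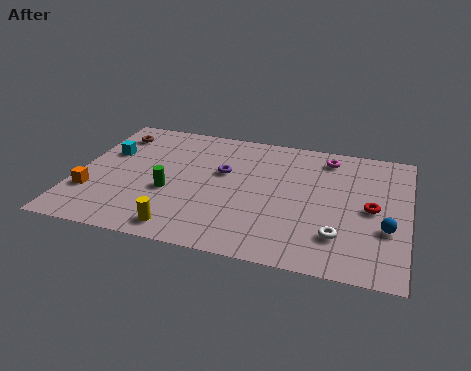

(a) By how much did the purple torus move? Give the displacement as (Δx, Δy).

(0.7, 0.1)

The purple torus was at about (5.7, 5.8) and moved to about (6.4, 5.9).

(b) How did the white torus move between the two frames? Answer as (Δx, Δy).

(1.7, -3.4)

The white torus started near (10.0, 5.8) and ended near (11.7, 2.4).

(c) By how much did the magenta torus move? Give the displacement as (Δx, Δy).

(1.9, 3.3)

The magenta torus started near (9.0, 4.9) and ended near (10.9, 8.2).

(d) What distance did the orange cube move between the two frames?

1.2

The orange cube was near (0.8, 4.1) before and (0.8, 2.9) after, so it travelled √(0.0² + 1.2²) ≈ 1.2 units.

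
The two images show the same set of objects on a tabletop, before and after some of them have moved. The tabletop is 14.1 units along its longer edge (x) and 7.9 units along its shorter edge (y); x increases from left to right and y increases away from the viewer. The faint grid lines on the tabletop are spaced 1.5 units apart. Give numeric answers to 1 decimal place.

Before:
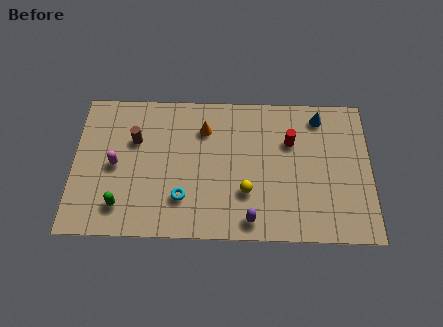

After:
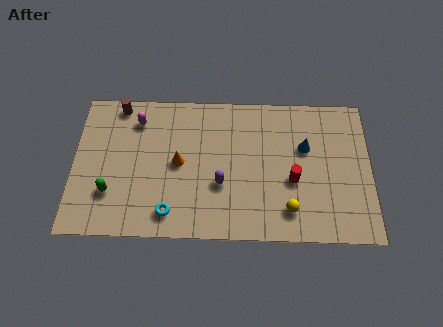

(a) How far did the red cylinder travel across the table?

2.1

The red cylinder moved from about (10.3, 5.3) to (10.4, 3.2), a distance of √(0.1² + 2.1²) ≈ 2.1.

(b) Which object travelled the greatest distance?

the magenta capsule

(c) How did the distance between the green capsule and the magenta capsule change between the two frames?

+2.0

The distance was about 2.2 in the first image and 4.2 in the second, so they moved 2.0 units further apart.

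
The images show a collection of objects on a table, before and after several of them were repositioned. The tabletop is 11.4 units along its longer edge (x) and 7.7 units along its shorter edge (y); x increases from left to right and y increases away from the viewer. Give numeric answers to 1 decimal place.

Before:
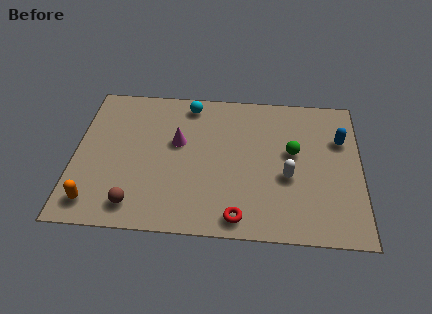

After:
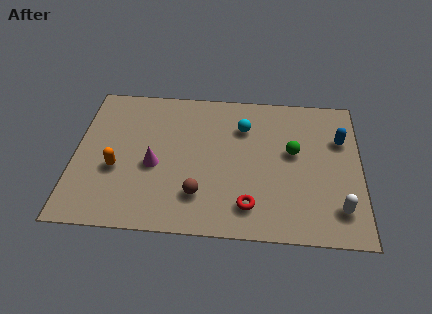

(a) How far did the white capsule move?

2.5

From (8.5, 3.1) to (10.5, 1.6), the white capsule covered √(2.0² + 1.5²) ≈ 2.5 units.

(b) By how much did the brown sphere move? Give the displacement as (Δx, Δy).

(2.5, 0.7)

From the two frames, the brown sphere sits at roughly (2.5, 1.2) before and (5.0, 1.9) after.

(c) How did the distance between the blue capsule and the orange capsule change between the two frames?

-1.3

They were about 10.5 units apart before and 9.2 after — 1.3 units closer together.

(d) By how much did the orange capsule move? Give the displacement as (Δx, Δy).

(0.8, 1.8)

The orange capsule started near (0.9, 1.2) and ended near (1.7, 3.0).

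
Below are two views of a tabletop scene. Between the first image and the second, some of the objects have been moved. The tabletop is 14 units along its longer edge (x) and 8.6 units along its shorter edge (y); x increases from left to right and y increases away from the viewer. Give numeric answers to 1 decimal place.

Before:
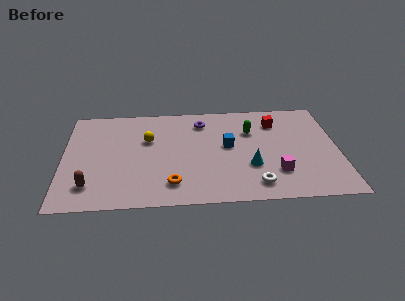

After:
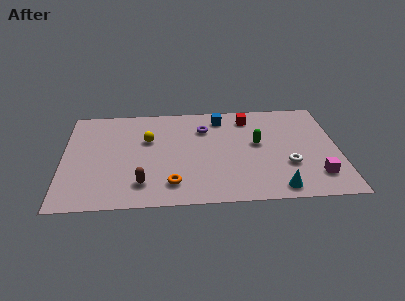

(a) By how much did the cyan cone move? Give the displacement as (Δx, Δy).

(1.3, -1.9)

The cyan cone was at about (9.5, 2.9) and moved to about (10.8, 1.0).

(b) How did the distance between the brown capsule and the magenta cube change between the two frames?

-0.6

They were about 9.4 units apart before and 8.8 after — 0.6 units closer together.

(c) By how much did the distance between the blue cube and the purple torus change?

-1.3

The distance was about 2.6 in the first image and 1.3 in the second, so they moved 1.3 units closer together.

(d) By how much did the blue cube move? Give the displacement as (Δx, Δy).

(-0.3, 2.5)

The blue cube started near (8.4, 4.7) and ended near (8.1, 7.2).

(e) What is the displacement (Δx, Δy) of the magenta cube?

(2.0, -0.4)

The magenta cube was at about (10.8, 2.3) and moved to about (12.8, 1.9).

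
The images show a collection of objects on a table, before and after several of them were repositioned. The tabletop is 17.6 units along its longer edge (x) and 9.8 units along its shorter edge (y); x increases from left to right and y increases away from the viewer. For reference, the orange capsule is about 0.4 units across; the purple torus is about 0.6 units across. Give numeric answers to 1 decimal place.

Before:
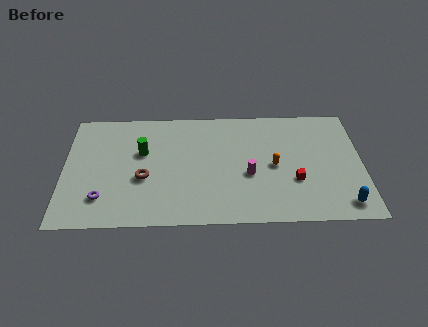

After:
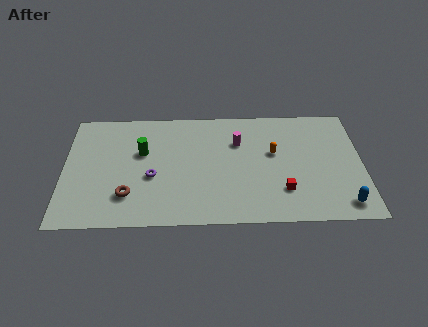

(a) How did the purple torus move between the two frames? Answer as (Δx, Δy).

(2.9, 1.7)

The purple torus was at about (2.3, 2.3) and moved to about (5.2, 4.0).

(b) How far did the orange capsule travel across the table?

1.1

The orange capsule moved from about (12.4, 4.7) to (12.4, 5.8), a distance of √(0.0² + 1.1²) ≈ 1.1.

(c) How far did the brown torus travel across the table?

1.7

From (4.7, 3.9) to (3.8, 2.5), the brown torus covered √(0.9² + 1.4²) ≈ 1.7 units.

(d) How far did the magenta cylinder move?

2.9

The magenta cylinder was near (10.9, 4.0) before and (10.3, 6.8) after, so it travelled √(0.6² + 2.8²) ≈ 2.9 units.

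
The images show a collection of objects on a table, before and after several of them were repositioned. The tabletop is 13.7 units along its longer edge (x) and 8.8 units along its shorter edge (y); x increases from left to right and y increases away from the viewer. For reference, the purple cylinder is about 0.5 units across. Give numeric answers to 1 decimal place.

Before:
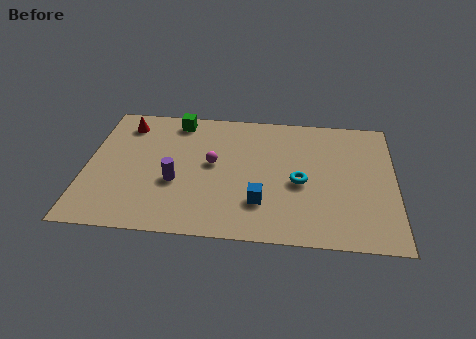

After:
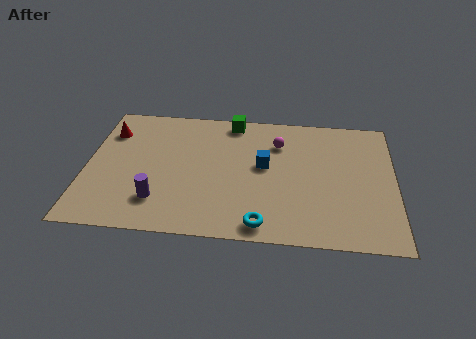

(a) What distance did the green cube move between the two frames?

2.5

The green cube moved from about (3.9, 7.7) to (6.4, 7.9), a distance of √(2.5² + 0.2²) ≈ 2.5.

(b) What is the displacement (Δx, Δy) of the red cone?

(-0.7, -0.6)

The red cone started near (1.6, 7.2) and ended near (0.9, 6.6).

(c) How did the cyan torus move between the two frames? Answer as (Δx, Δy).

(-1.6, -2.9)

The cyan torus was at about (9.5, 3.9) and moved to about (7.9, 1.0).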